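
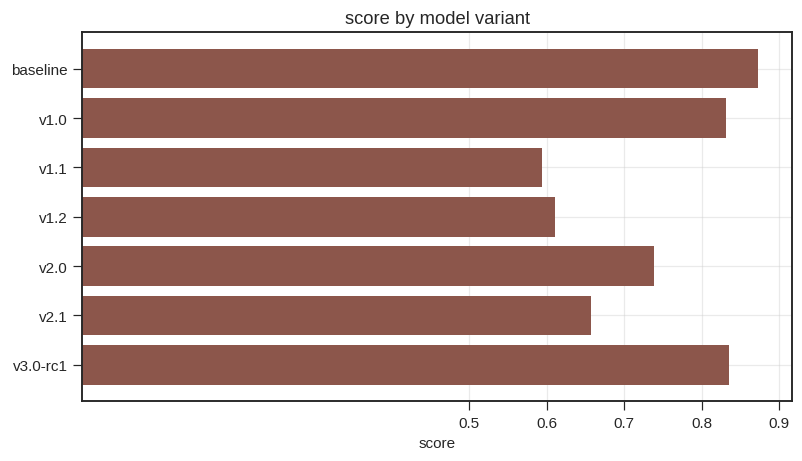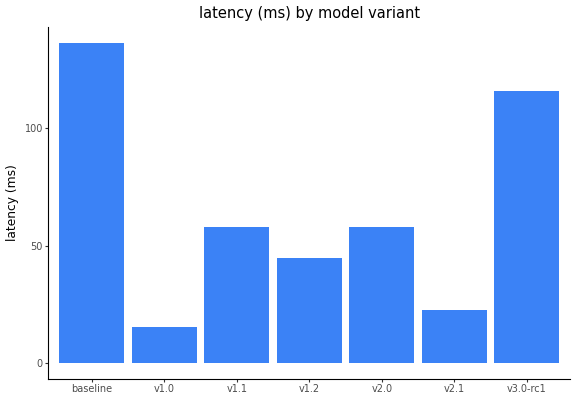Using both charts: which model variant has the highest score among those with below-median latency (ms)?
Chart 2 median latency (ms) ≈ 60; below-median model variants: v1.0, v1.2, v2.1. Among those, v1.0 has the highest score (≈ 0.8).

v1.0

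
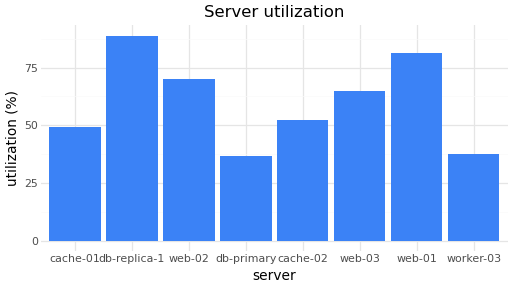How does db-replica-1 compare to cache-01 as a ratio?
db-replica-1 ≈ 90, cache-01 ≈ 50; 90/50 ≈ 1.8.

≈ 1.8×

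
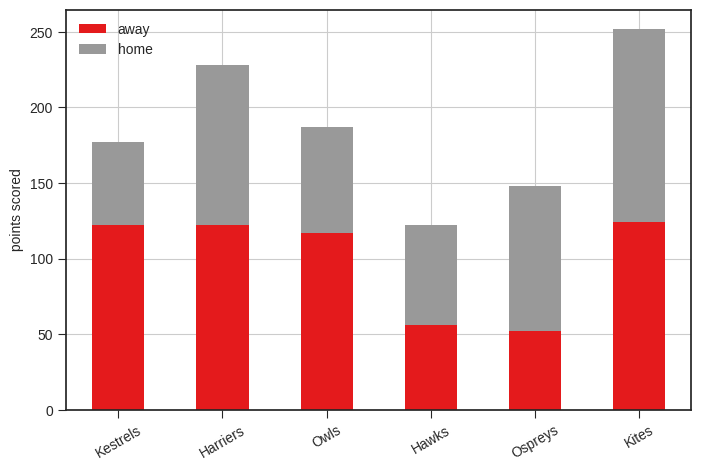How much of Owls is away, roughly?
≈ 125

away top ≈ 125, bottom ≈ 0; segment ≈ 125.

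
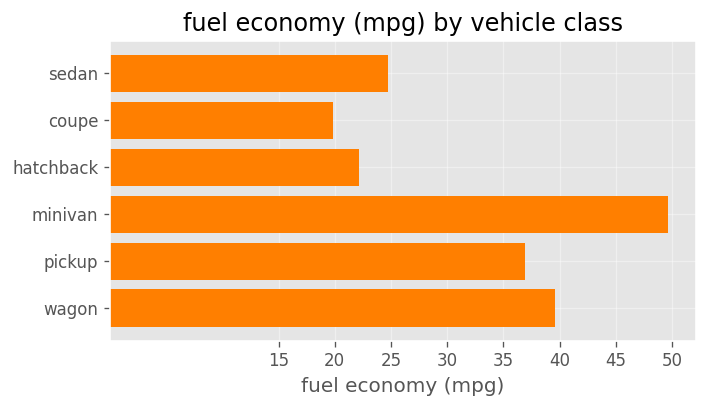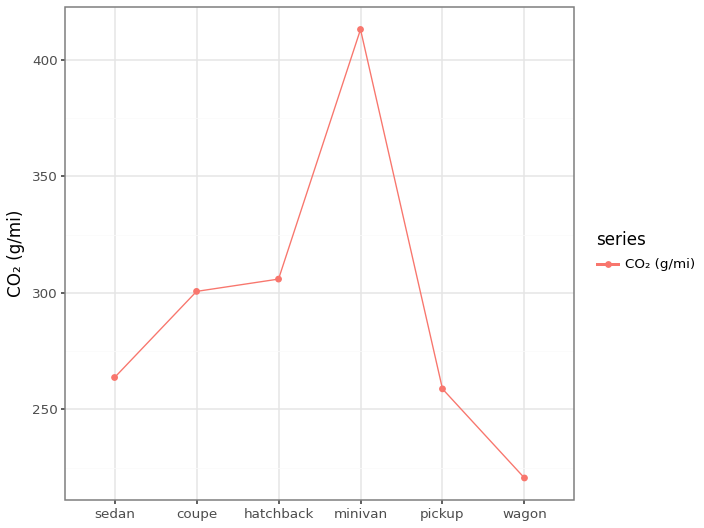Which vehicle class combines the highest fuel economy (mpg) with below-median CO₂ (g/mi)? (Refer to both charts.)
Chart 2 median CO₂ (g/mi) ≈ 300; below-median vehicle classes: sedan, pickup, wagon. Among those, wagon has the highest fuel economy (mpg) (≈ 40).

wagon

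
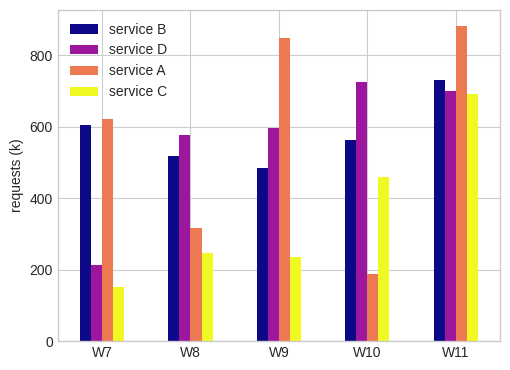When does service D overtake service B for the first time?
W8

W7: service D ≈ 200 vs service B ≈ 600 (not yet); W8: service D ≈ 600 vs service B ≈ 500 (first crossover).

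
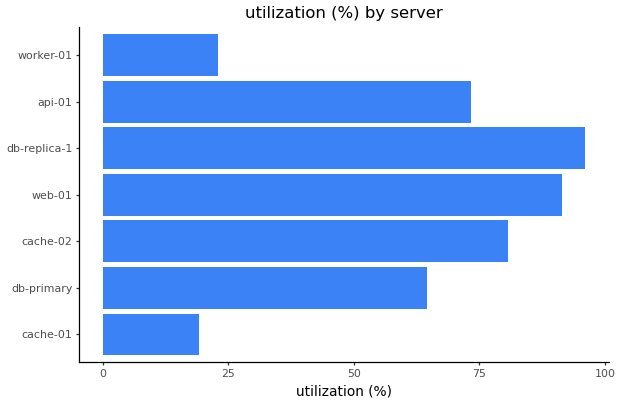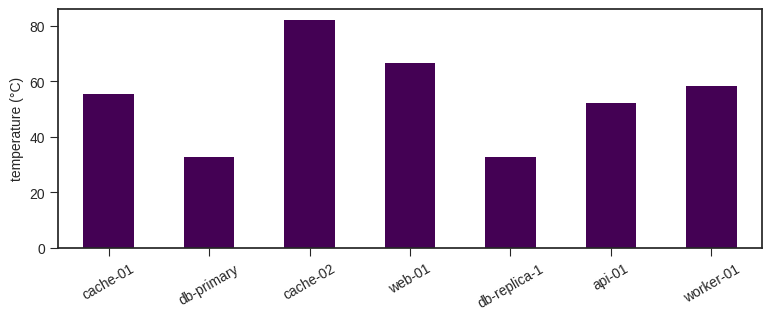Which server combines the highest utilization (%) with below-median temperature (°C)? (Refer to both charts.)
db-replica-1

Chart 2 median temperature (°C) ≈ 60; below-median servers: db-primary, db-replica-1, api-01. Among those, db-replica-1 has the highest utilization (%) (≈ 100).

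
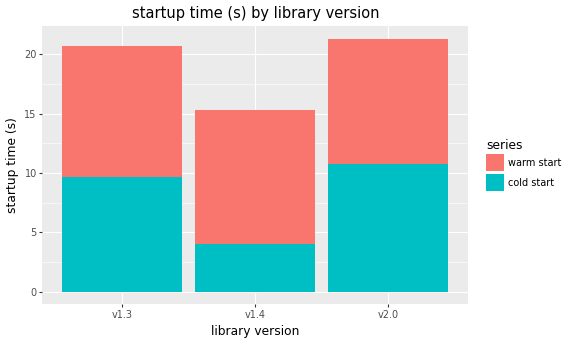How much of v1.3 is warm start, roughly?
warm start top ≈ 20, bottom ≈ 10; segment ≈ 10.

≈ 10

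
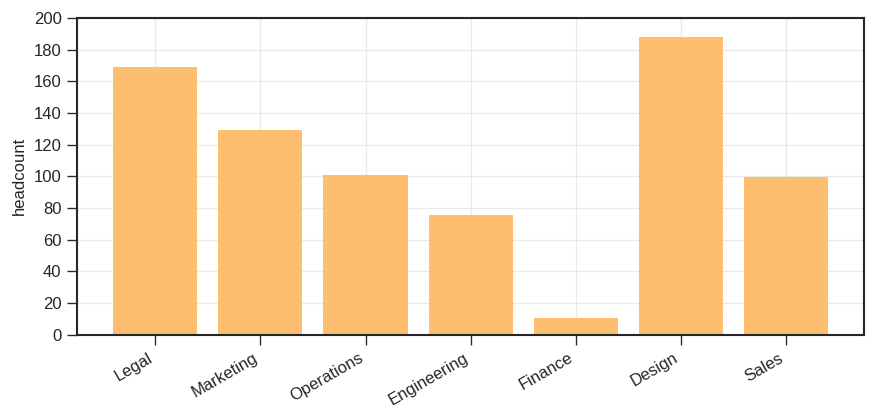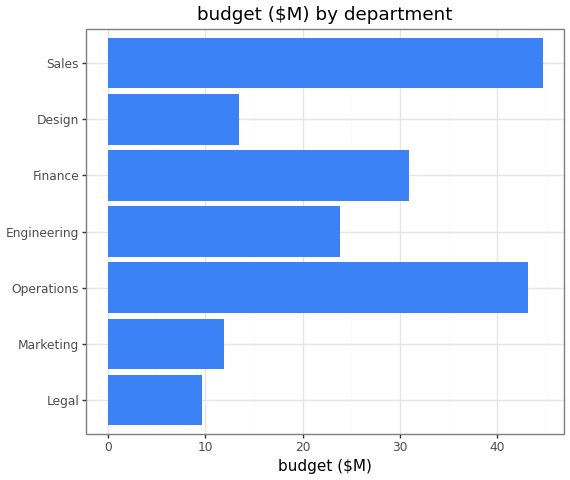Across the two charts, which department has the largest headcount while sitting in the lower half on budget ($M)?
Chart 2 median budget ($M) ≈ 25; below-median departments: Legal, Marketing, Design. Among those, Design has the highest headcount (≈ 180).

Design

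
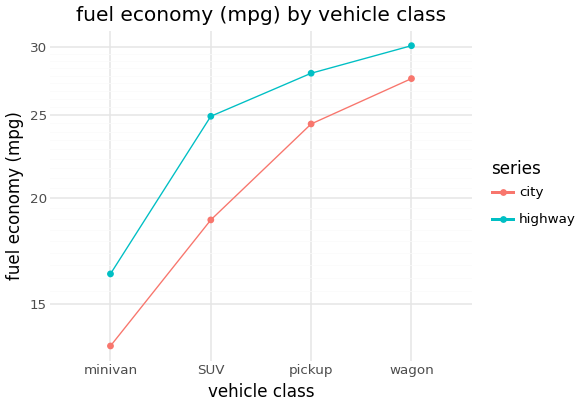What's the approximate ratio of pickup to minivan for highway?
pickup ≈ 28, minivan ≈ 16; 28/16 ≈ 1.75.

≈ 1.75×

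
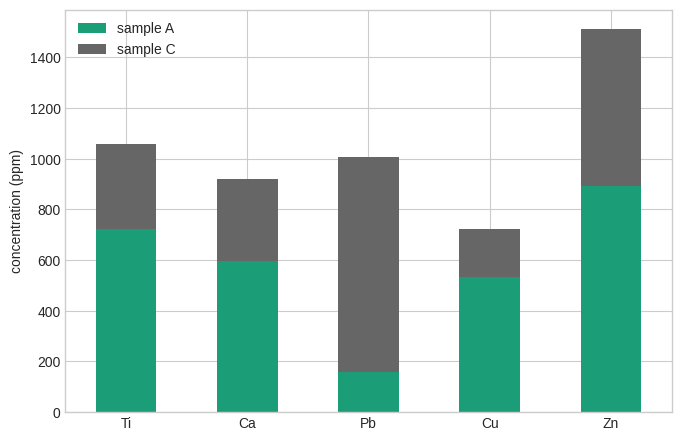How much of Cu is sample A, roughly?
≈ 600

sample A top ≈ 600, bottom ≈ 0; segment ≈ 600.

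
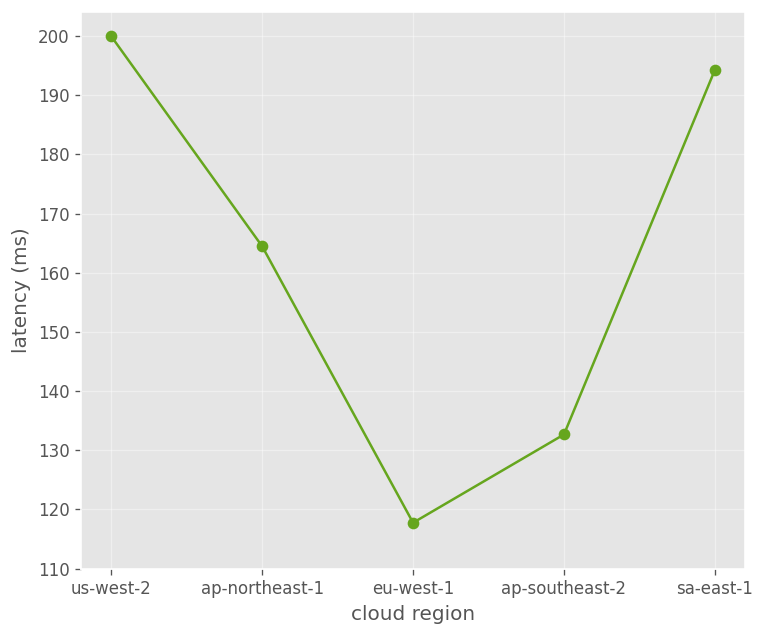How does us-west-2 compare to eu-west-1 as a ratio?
≈ 1.67×

us-west-2 ≈ 200, eu-west-1 ≈ 120; 200/120 ≈ 1.67.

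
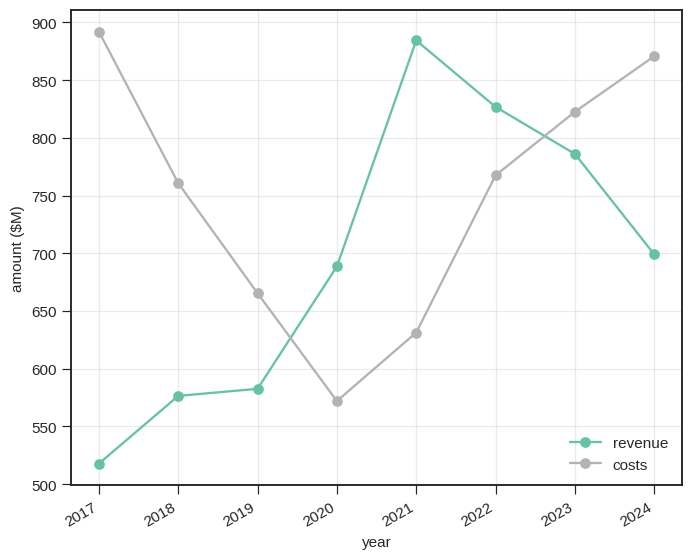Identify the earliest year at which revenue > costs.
2020

2019: revenue ≈ 600 vs costs ≈ 650 (not yet); 2020: revenue ≈ 700 vs costs ≈ 550 (first crossover).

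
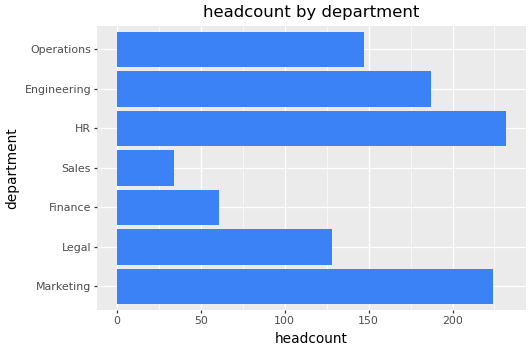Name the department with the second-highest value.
Marketing

Top 3: HR ≈ 240, Marketing ≈ 220, Engineering ≈ 180.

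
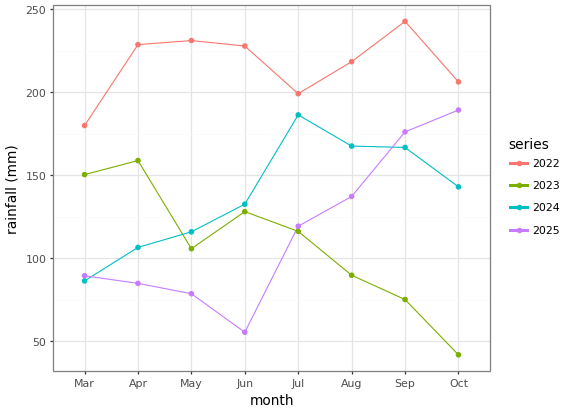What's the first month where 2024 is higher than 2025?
Mar: 2024 ≈ 80 vs 2025 ≈ 80 (not yet); Apr: 2024 ≈ 100 vs 2025 ≈ 80 (first crossover).

Apr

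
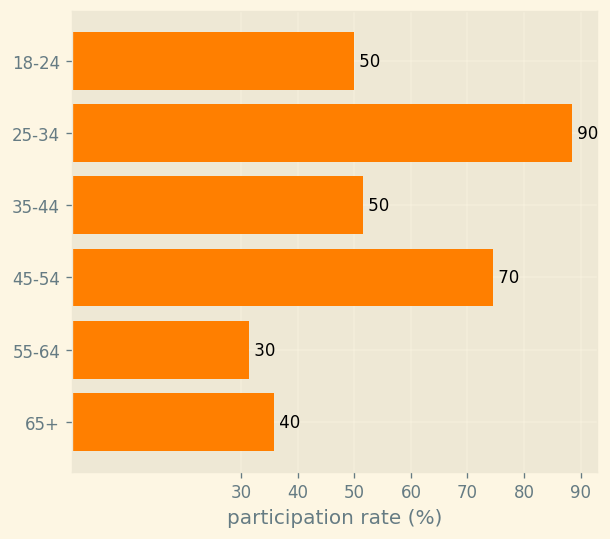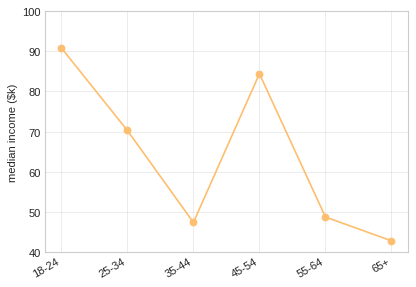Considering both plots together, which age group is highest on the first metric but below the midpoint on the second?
35-44

Chart 2 median median income ($k) ≈ 60; below-median age groups: 35-44, 55-64, 65+. Among those, 35-44 has the highest participation rate (%) (≈ 50).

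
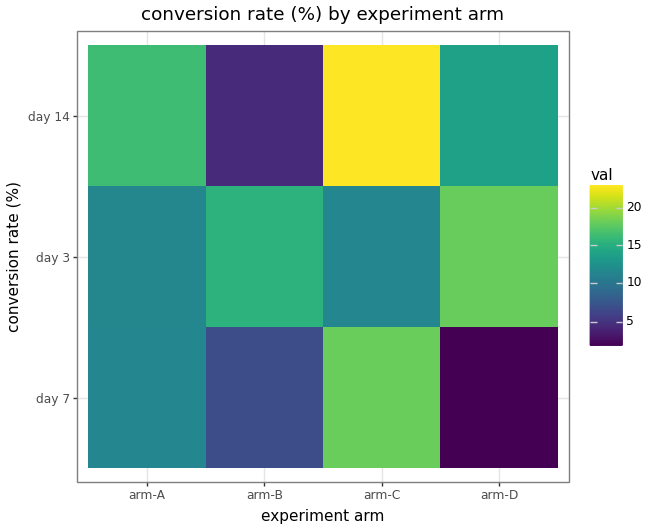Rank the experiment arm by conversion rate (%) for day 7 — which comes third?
Top 4 for day 7: arm-C ≈ 18, arm-A ≈ 12, arm-B ≈ 6, arm-D ≈ 2.

arm-B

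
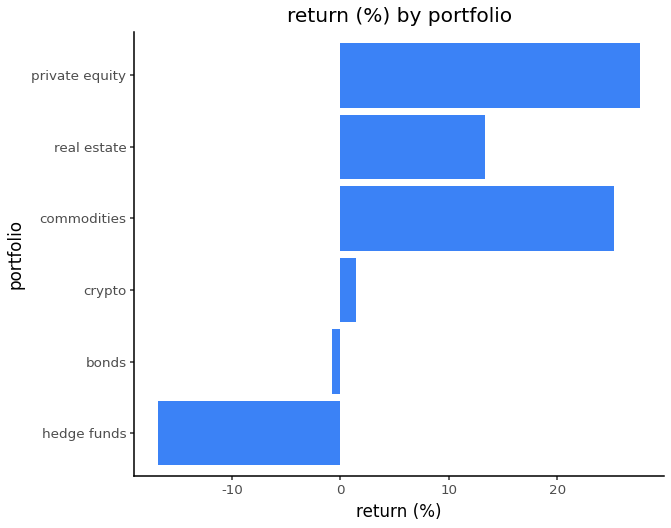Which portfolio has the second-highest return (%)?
commodities

Top 3: private equity ≈ 30, commodities ≈ 25, real estate ≈ 15.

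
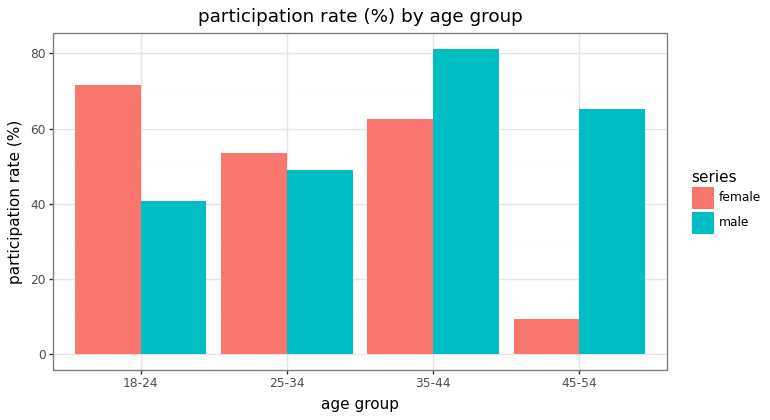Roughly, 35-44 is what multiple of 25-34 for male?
≈ 1.6×

35-44 ≈ 80, 25-34 ≈ 50; 80/50 ≈ 1.6.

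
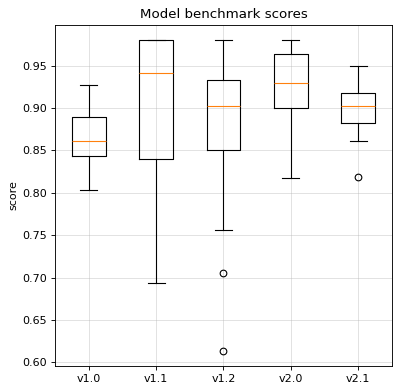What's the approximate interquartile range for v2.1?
≈ 0.04

Q3 ≈ 0.92, Q1 ≈ 0.88; IQR ≈ 0.04.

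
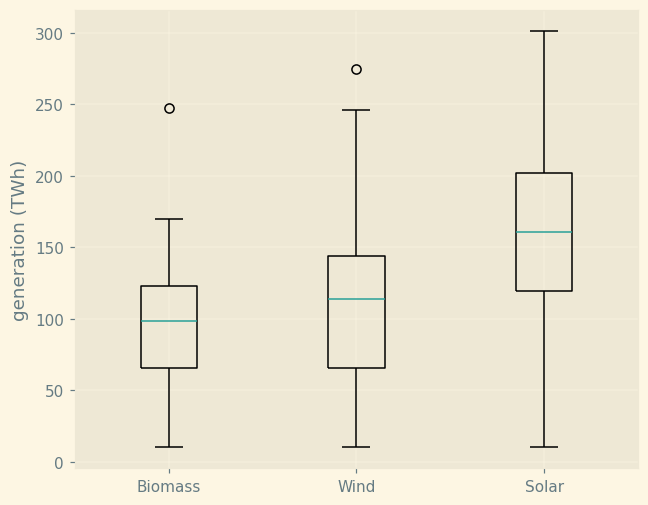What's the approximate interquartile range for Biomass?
≈ 60

Q3 ≈ 125, Q1 ≈ 65; IQR ≈ 60.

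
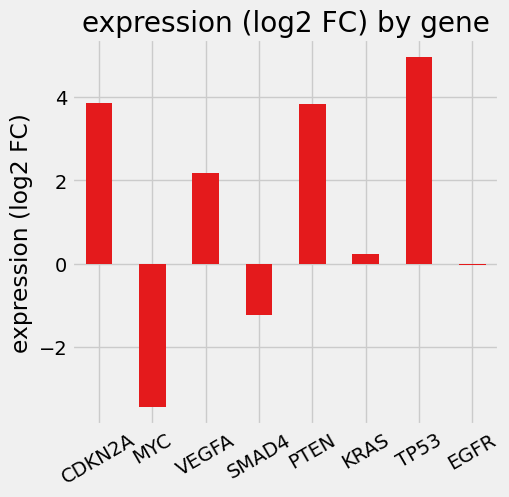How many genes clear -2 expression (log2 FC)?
Above -2: CDKN2A, VEGFA, SMAD4, PTEN, KRAS, TP53, EGFR.

7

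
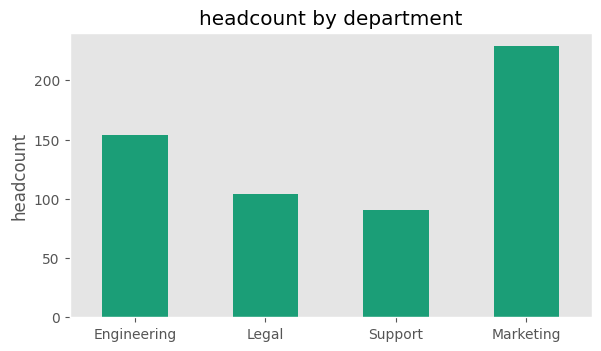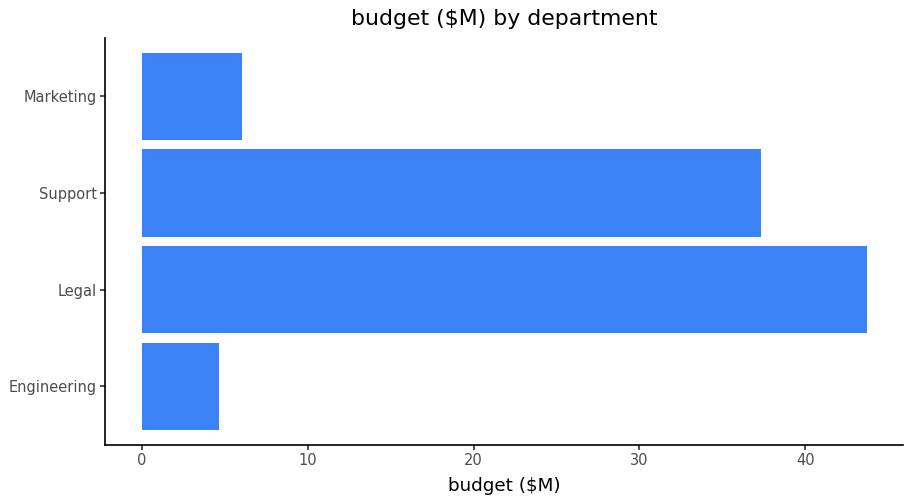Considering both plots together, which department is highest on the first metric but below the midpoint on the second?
Marketing

Chart 2 median budget ($M) ≈ 20; below-median departments: Engineering, Marketing. Among those, Marketing has the highest headcount (≈ 225).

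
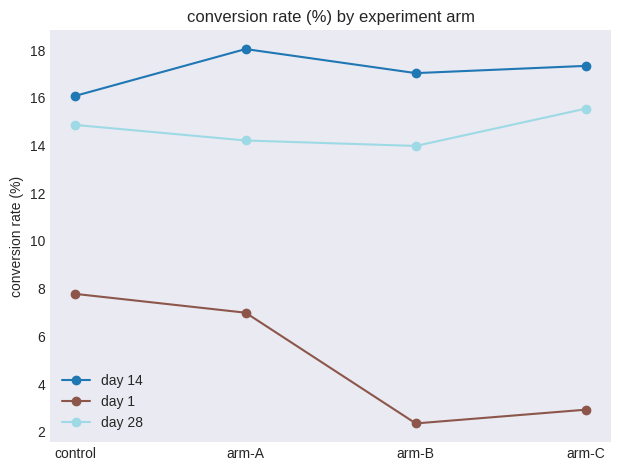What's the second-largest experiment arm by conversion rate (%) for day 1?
Top 3 for day 1: control ≈ 8, arm-A ≈ 6, arm-C ≈ 2.

arm-A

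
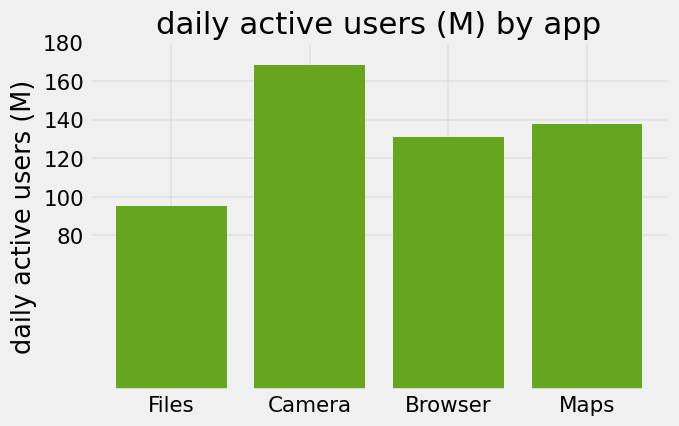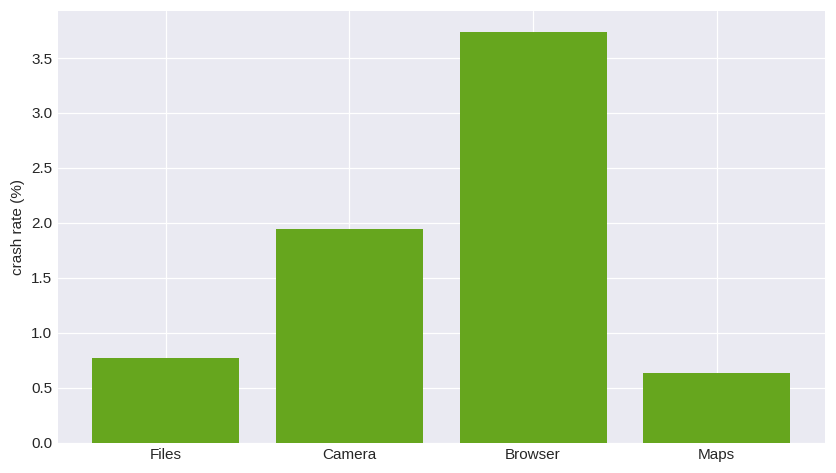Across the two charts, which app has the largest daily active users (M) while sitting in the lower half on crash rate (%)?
Chart 2 median crash rate (%) ≈ 1.5; below-median apps: Files, Maps. Among those, Maps has the highest daily active users (M) (≈ 140).

Maps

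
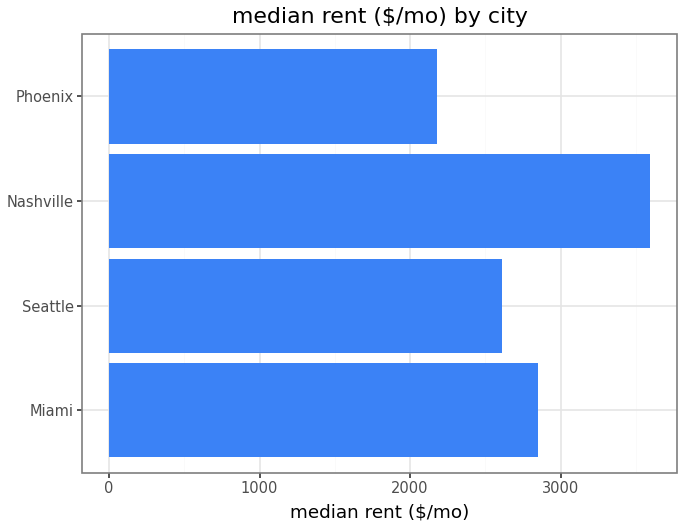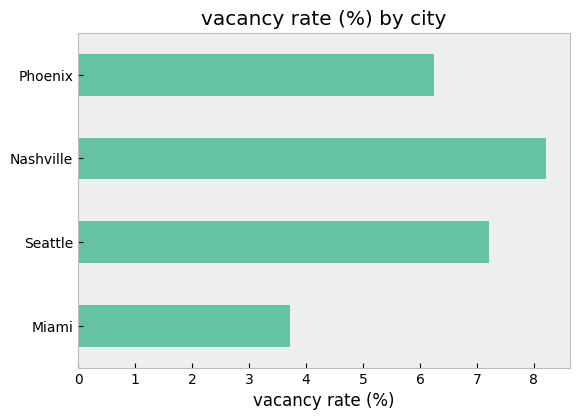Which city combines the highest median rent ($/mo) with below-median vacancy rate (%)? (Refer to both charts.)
Miami

Chart 2 median vacancy rate (%) ≈ 7; below-median cities: Miami, Phoenix. Among those, Miami has the highest median rent ($/mo) (≈ 3000).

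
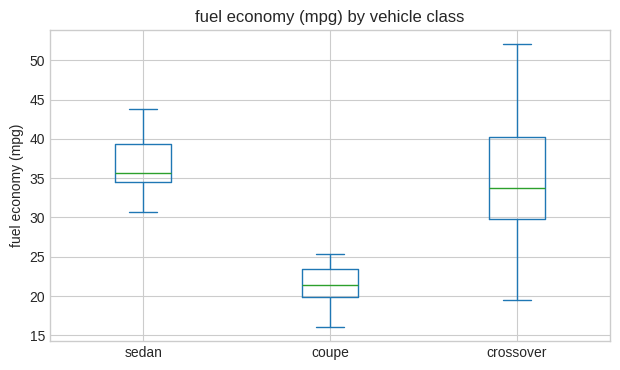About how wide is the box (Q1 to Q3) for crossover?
≈ 10

Q3 ≈ 40, Q1 ≈ 30; IQR ≈ 10.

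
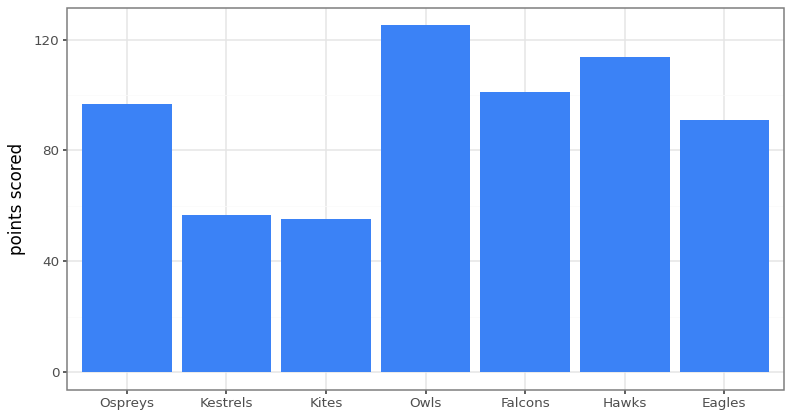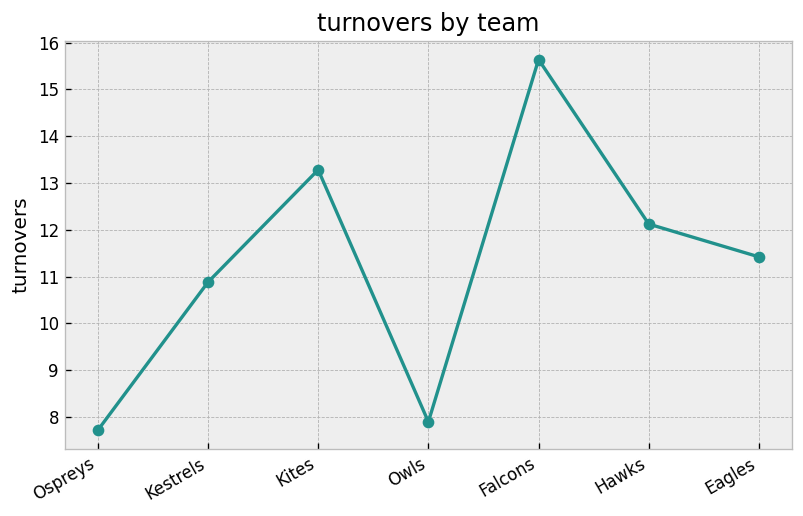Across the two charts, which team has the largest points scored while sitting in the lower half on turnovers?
Owls

Chart 2 median turnovers ≈ 12; below-median teams: Ospreys, Kestrels, Owls. Among those, Owls has the highest points scored (≈ 120).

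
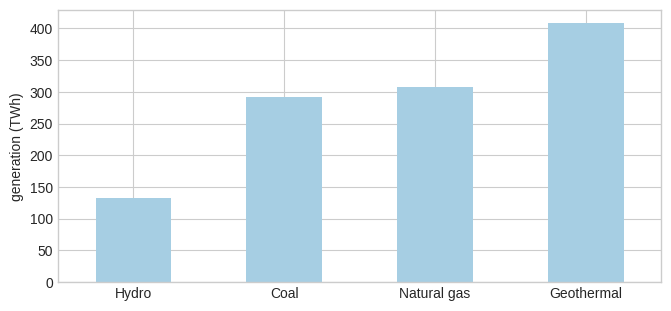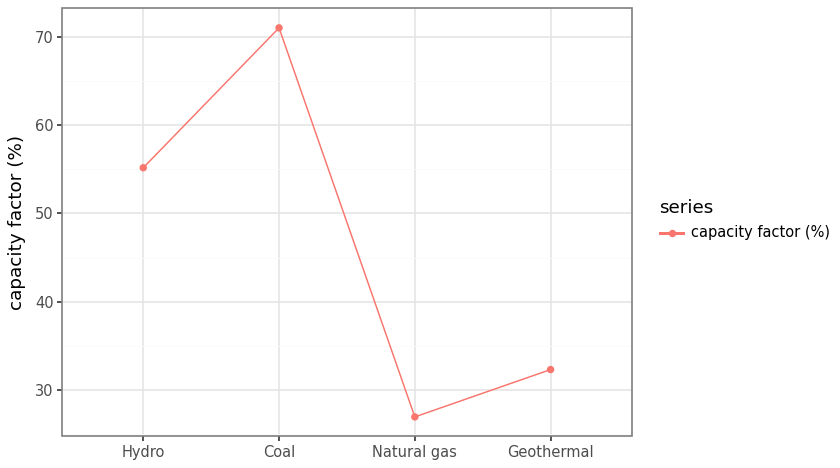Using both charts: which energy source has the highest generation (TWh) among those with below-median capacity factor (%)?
Geothermal

Chart 2 median capacity factor (%) ≈ 40; below-median energy sources: Natural gas, Geothermal. Among those, Geothermal has the highest generation (TWh) (≈ 400).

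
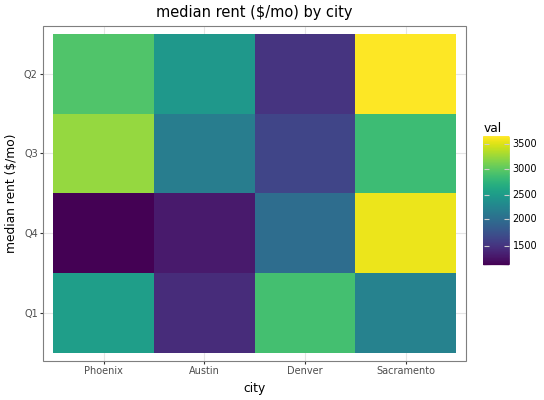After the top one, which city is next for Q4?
Denver

Top 3 for Q4: Sacramento ≈ 3500, Denver ≈ 2000, Austin ≈ 1500.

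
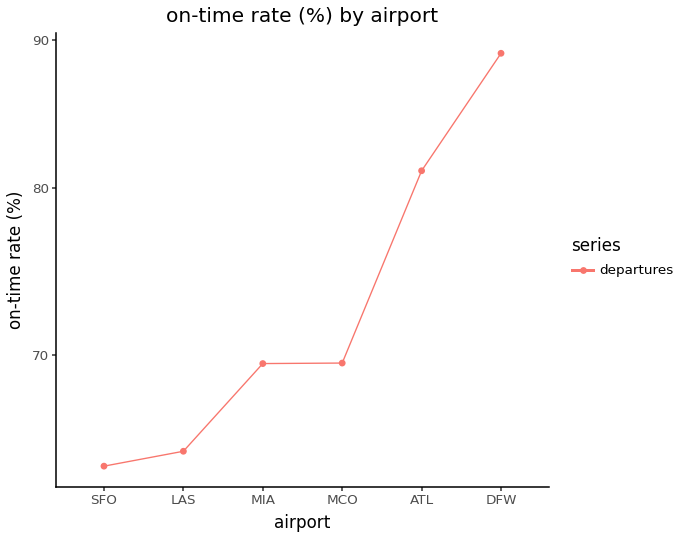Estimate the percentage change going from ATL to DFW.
ATL ≈ 80, DFW ≈ 90; (90 − 80) / 80 ≈ +12.5%.

≈ +12.5%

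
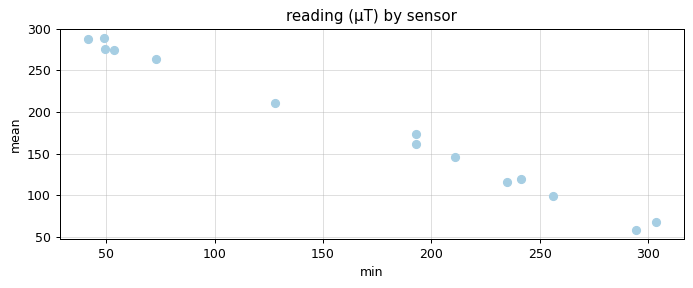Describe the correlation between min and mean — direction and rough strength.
negative, strong

Points are negatively correlated; strong (|r| ≈ 1.0).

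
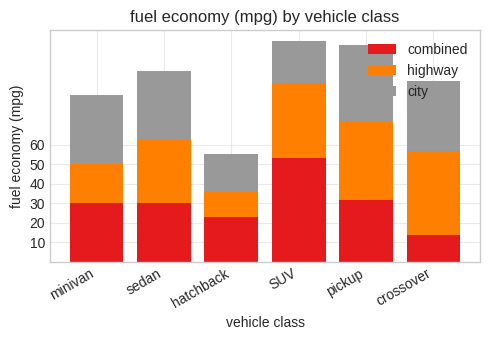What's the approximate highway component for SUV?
highway top ≈ 90, bottom ≈ 50; segment ≈ 40.

≈ 40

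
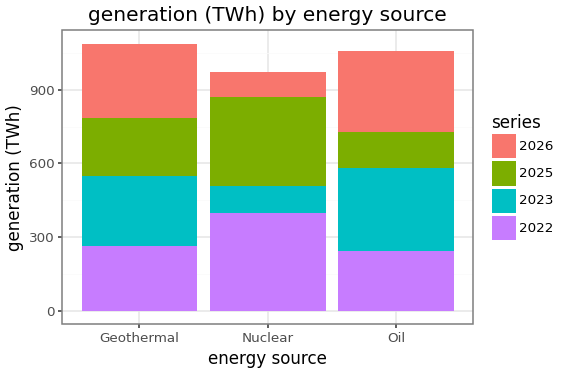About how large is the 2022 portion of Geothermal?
2022 top ≈ 300, bottom ≈ 0; segment ≈ 300.

≈ 300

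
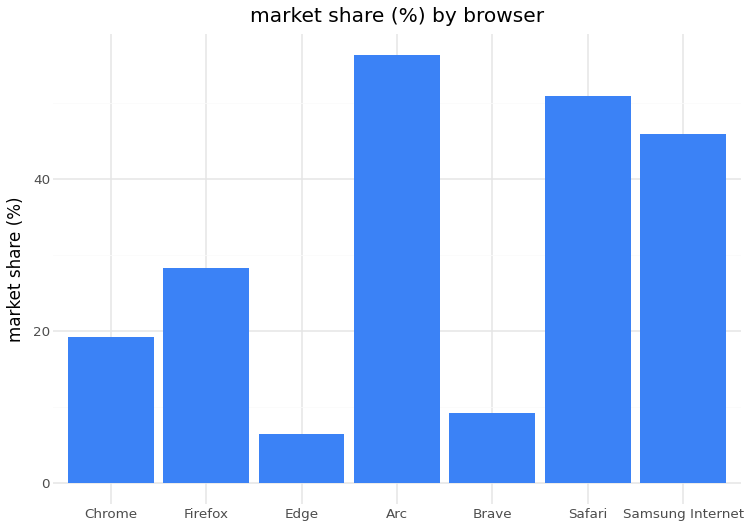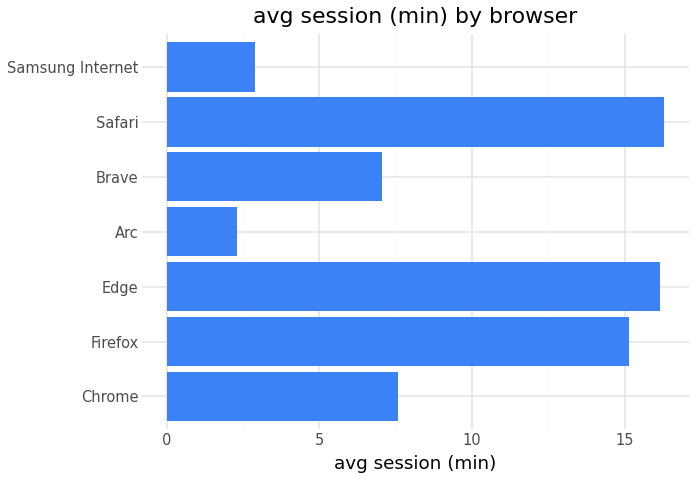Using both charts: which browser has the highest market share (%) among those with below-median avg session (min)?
Arc

Chart 2 median avg session (min) ≈ 8; below-median browsers: Arc, Brave, Samsung Internet. Among those, Arc has the highest market share (%) (≈ 60).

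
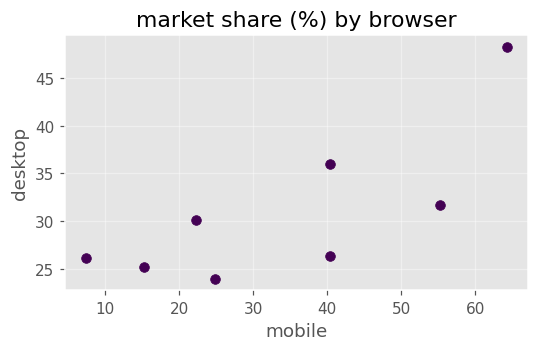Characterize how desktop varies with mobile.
positive, strong

Points are positively correlated; strong (|r| ≈ 0.8).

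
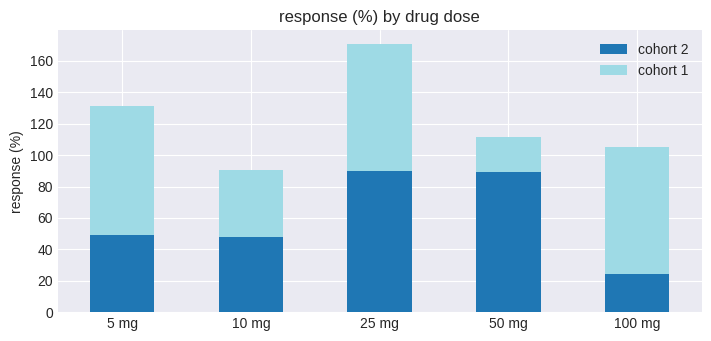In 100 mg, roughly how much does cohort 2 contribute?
cohort 2 top ≈ 20, bottom ≈ 0; segment ≈ 20.

≈ 20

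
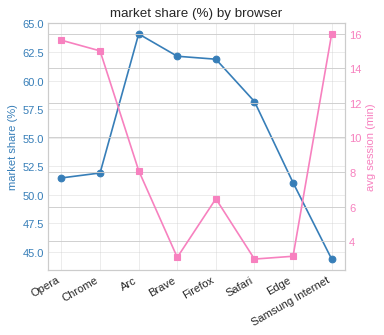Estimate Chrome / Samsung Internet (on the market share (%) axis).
Chrome ≈ 52, Samsung Internet ≈ 44; 52/44 ≈ 1.18.

≈ 1.18×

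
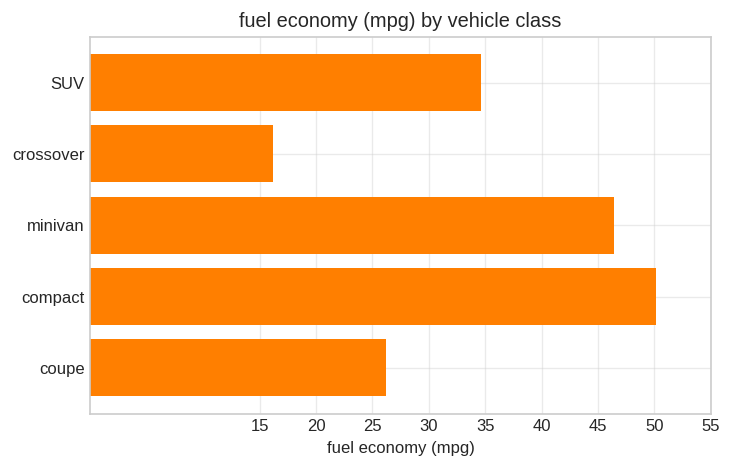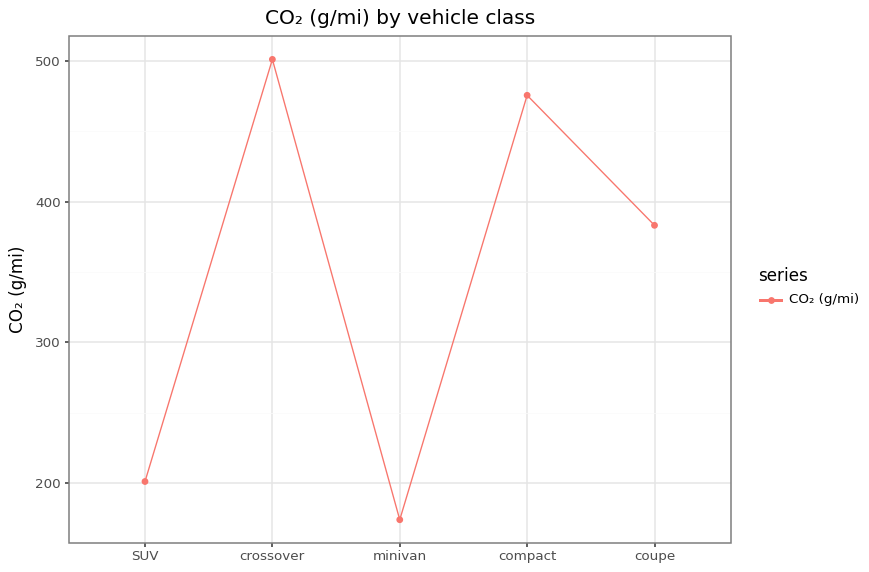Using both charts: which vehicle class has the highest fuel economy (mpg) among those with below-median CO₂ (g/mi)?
Chart 2 median CO₂ (g/mi) ≈ 400; below-median vehicle classes: SUV, minivan. Among those, minivan has the highest fuel economy (mpg) (≈ 45).

minivan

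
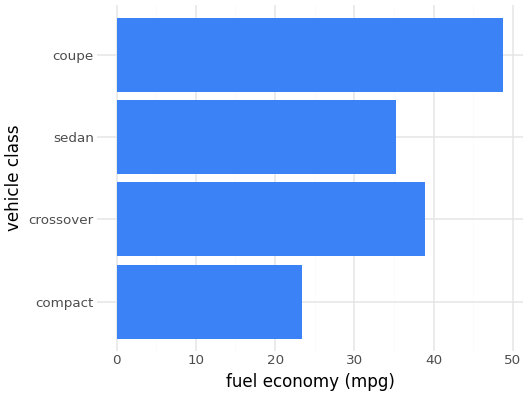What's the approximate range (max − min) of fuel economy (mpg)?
≈ 25

Max coupe ≈ 50, min compact ≈ 25; range ≈ 25.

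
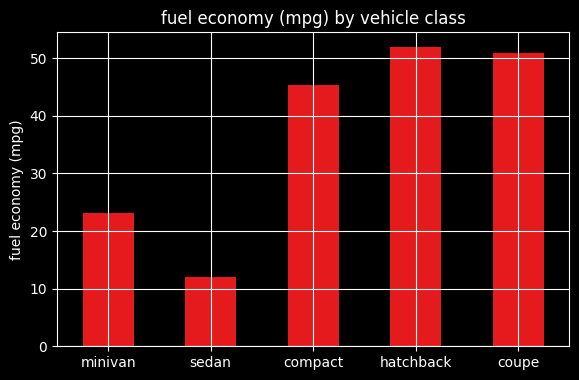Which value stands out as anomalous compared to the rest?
sedan ≈ 10; the rest sit between ≈ 25 and ≈ 50.

sedan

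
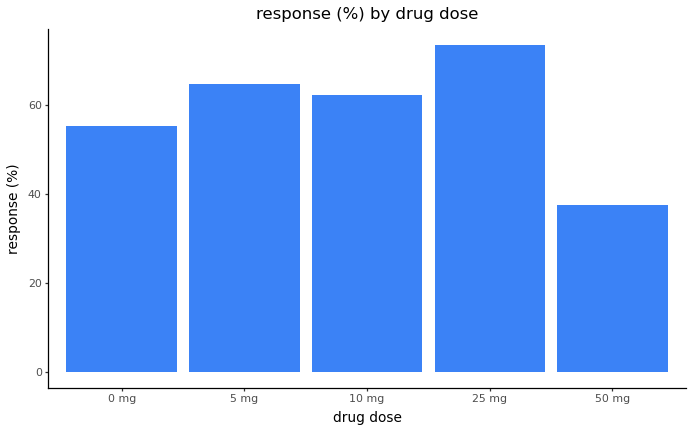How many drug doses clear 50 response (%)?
Above 50: 0 mg, 5 mg, 10 mg, 25 mg.

4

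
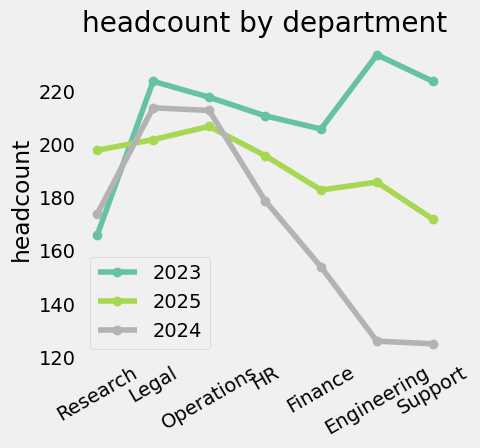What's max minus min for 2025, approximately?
≈ 40

Max Operations ≈ 210, min Support ≈ 170; range ≈ 40.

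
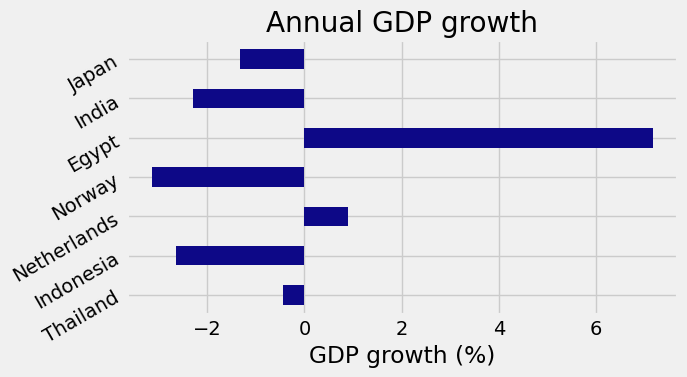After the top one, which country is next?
Netherlands

Top 3: Egypt ≈ 7, Netherlands ≈ 1, Thailand ≈ 0.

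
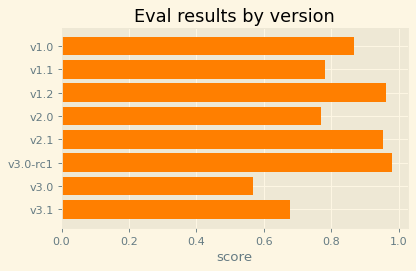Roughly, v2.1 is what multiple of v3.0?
≈ 1.67×

v2.1 ≈ 1.0, v3.0 ≈ 0.6; 1.0/0.6 ≈ 1.67.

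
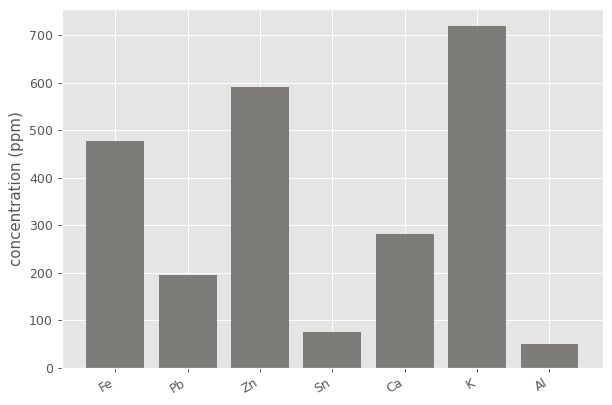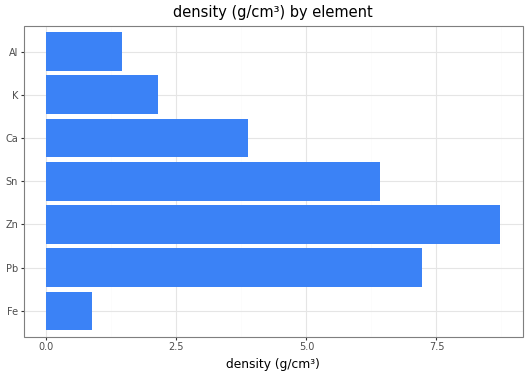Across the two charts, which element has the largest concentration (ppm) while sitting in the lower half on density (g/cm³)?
Chart 2 median density (g/cm³) ≈ 4; below-median elements: Fe, K, Al. Among those, K has the highest concentration (ppm) (≈ 700).

K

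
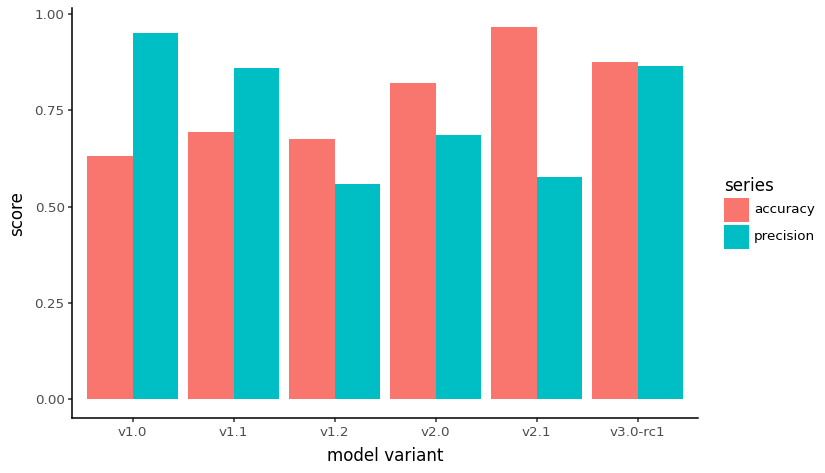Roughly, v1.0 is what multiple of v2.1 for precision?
≈ 1.67×

v1.0 ≈ 1.0, v2.1 ≈ 0.6; 1.0/0.6 ≈ 1.67.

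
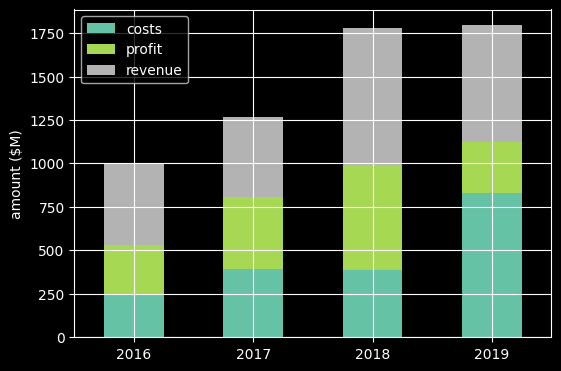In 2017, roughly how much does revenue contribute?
revenue top ≈ 1200, bottom ≈ 800; segment ≈ 400.

≈ 400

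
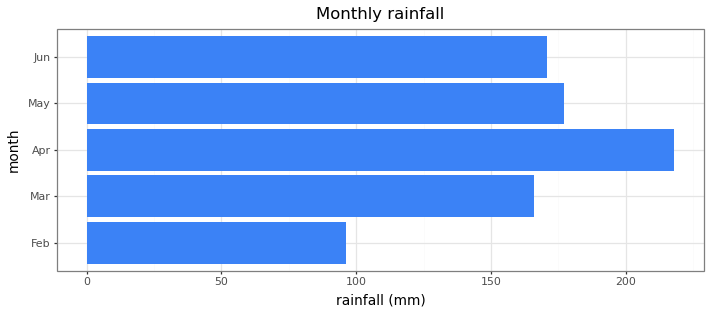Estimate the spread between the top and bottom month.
Max Apr ≈ 220, min Feb ≈ 100; range ≈ 120.

≈ 120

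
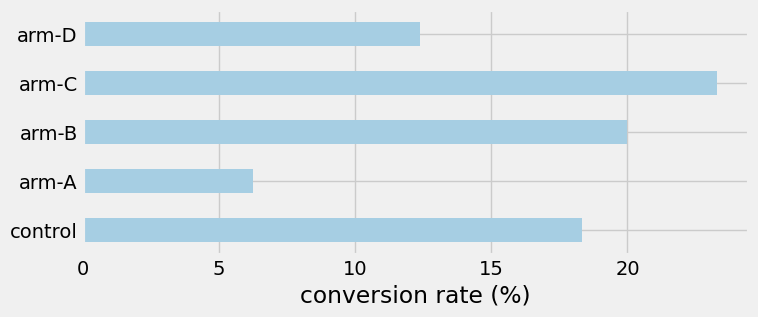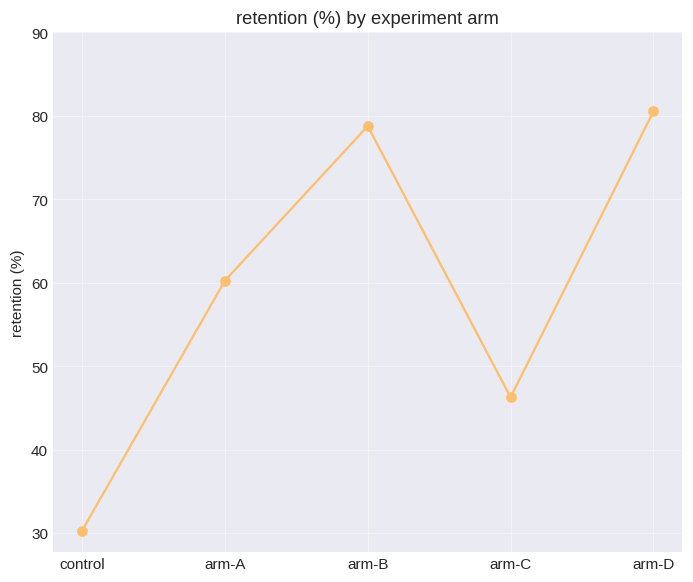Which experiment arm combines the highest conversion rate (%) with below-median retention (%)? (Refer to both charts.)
Chart 2 median retention (%) ≈ 60; below-median experiment arms: control, arm-C. Among those, arm-C has the highest conversion rate (%) (≈ 25).

arm-C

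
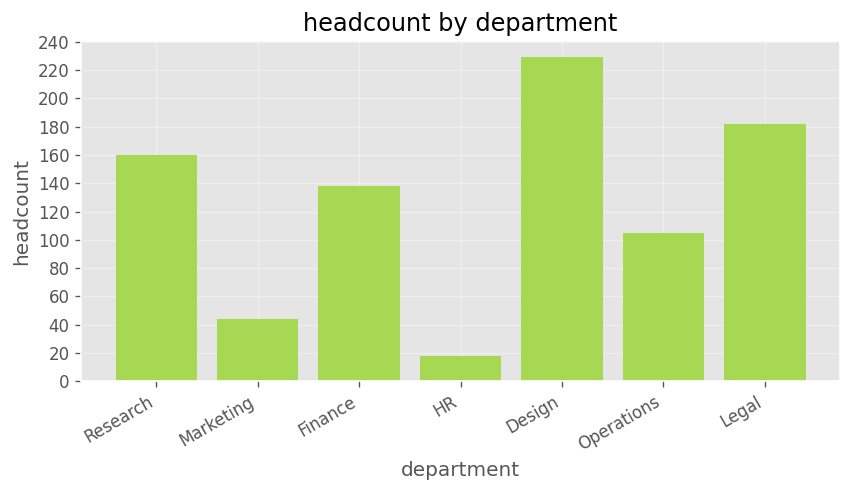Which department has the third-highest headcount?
Top 4: Design ≈ 220, Legal ≈ 180, Research ≈ 160, Finance ≈ 140.

Research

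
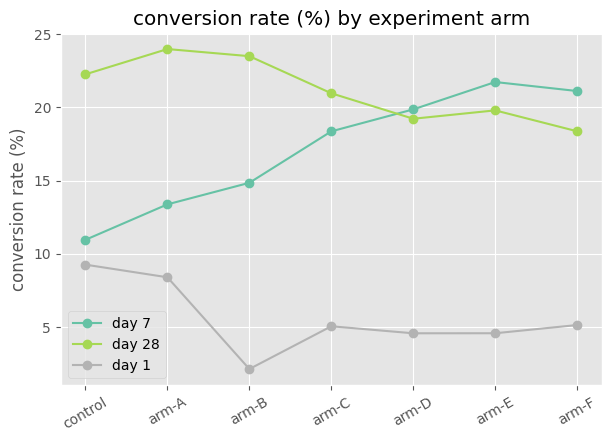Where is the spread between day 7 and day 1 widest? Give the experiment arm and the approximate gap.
arm-E: day 7 ≈ 22, day 1 ≈ 4 → gap ≈ 18. Next-largest (arm-F) is only ≈ 16.

arm-E, ≈ 18 %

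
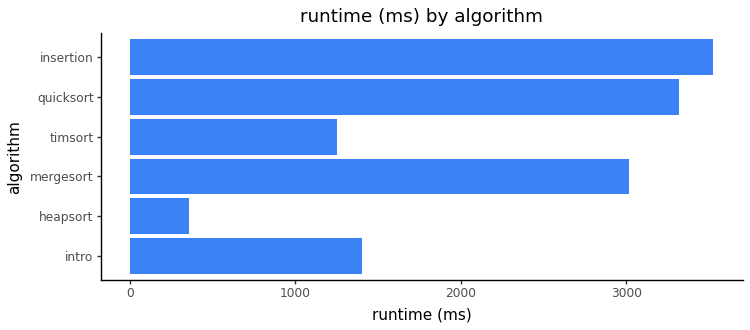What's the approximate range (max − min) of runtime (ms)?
≈ 3000

Max insertion ≈ 3500, min heapsort ≈ 500; range ≈ 3000.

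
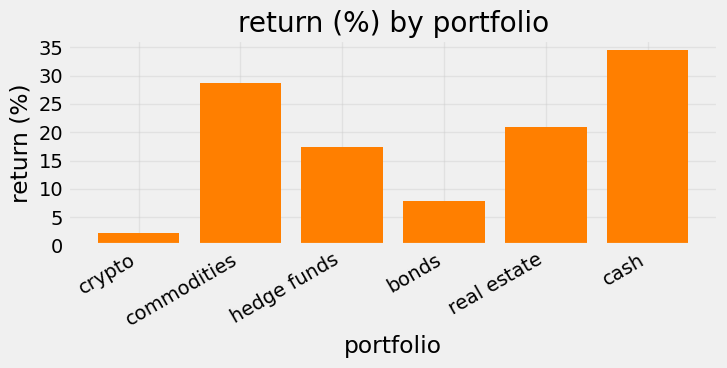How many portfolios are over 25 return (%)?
Above 25: commodities, cash.

2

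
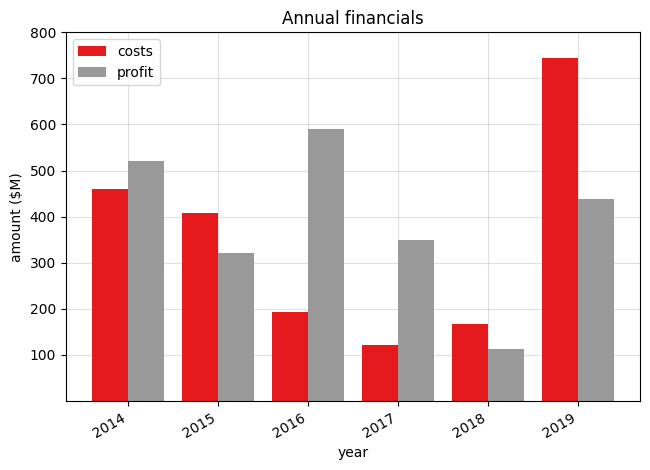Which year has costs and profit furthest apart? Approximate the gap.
2016, ≈ 400 $M

2016: costs ≈ 200, profit ≈ 600 → gap ≈ 400. Next-largest (2019) is only ≈ 300.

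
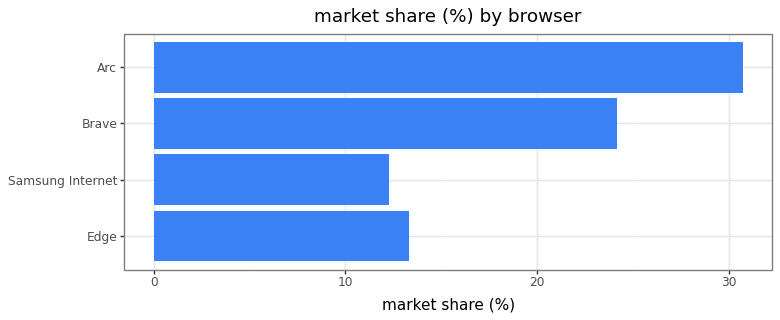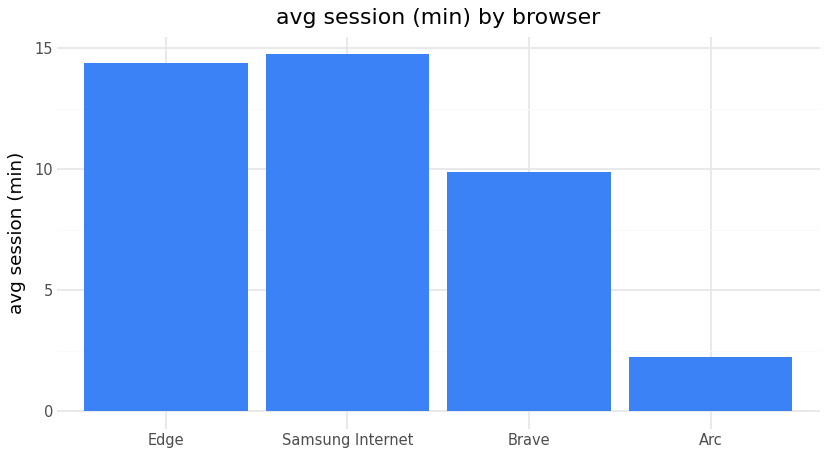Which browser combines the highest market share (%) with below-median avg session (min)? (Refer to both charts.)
Chart 2 median avg session (min) ≈ 12; below-median browsers: Brave, Arc. Among those, Arc has the highest market share (%) (≈ 30).

Arc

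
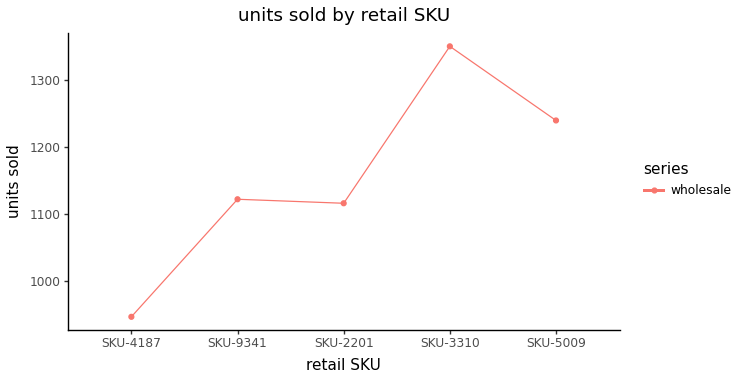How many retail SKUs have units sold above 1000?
Above 1000: SKU-9341, SKU-2201, SKU-3310, SKU-5009.

4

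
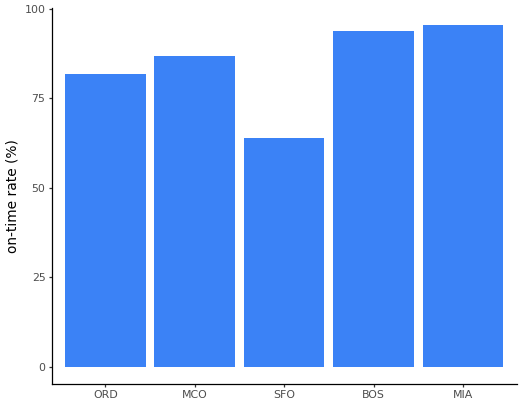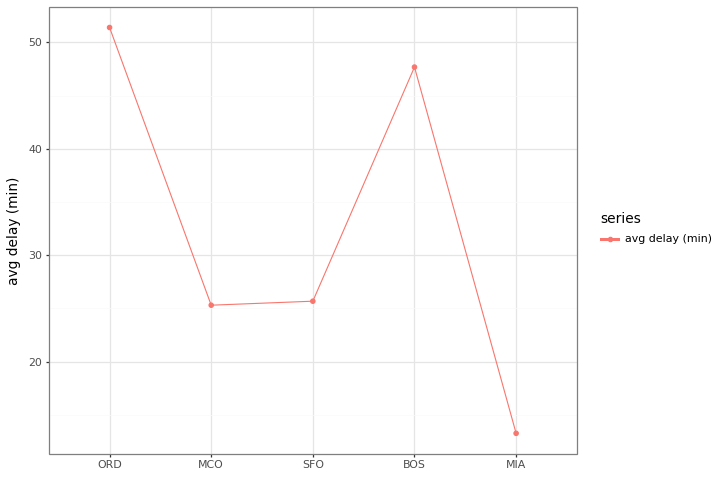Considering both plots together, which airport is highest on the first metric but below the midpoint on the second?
MIA

Chart 2 median avg delay (min) ≈ 25; below-median airports: MCO, MIA. Among those, MIA has the highest on-time rate (%) (≈ 100).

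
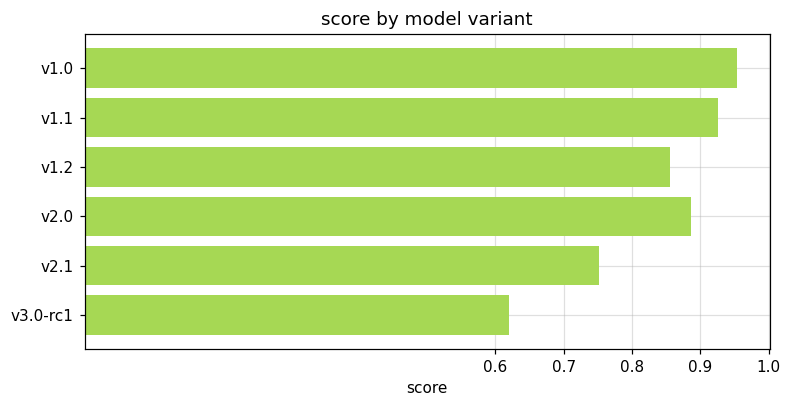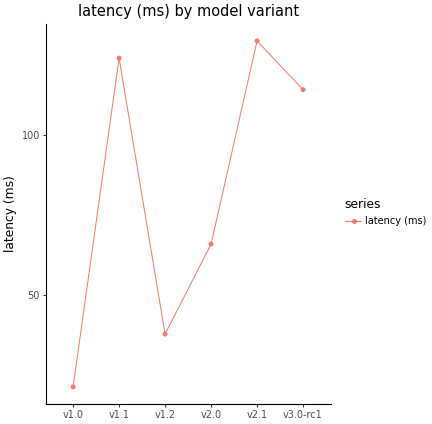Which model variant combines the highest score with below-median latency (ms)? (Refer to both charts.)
Chart 2 median latency (ms) ≈ 80; below-median model variants: v1.0, v1.2, v2.0. Among those, v1.0 has the highest score (≈ 1).

v1.0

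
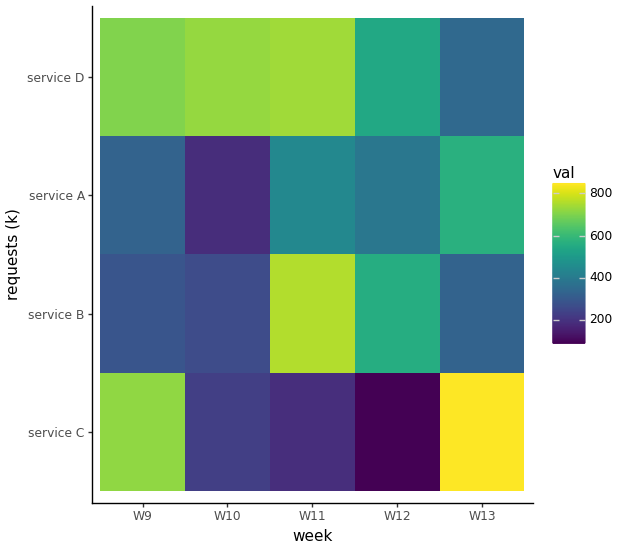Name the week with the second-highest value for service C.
Top 3 for service C: W13 ≈ 800, W9 ≈ 700, W10 ≈ 200.

W9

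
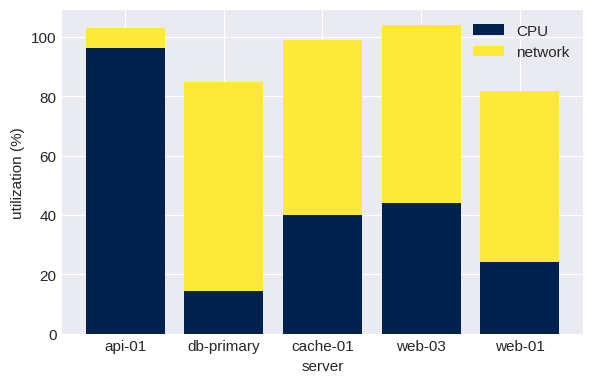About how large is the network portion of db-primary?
≈ 70

network top ≈ 80, bottom ≈ 10; segment ≈ 70.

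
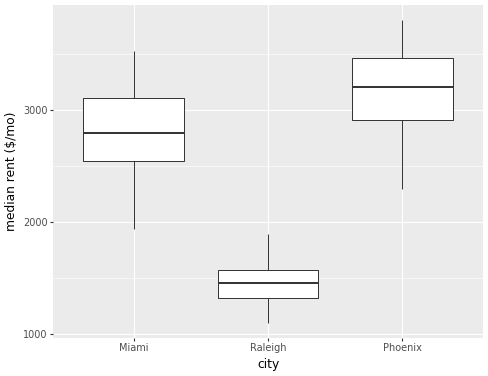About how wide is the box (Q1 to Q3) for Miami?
Q3 ≈ 3200, Q1 ≈ 2600; IQR ≈ 600.

≈ 600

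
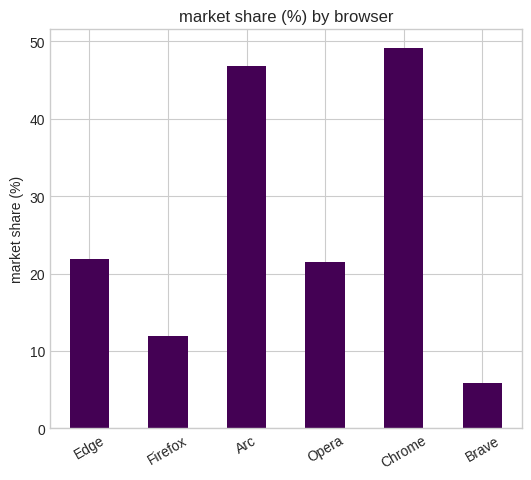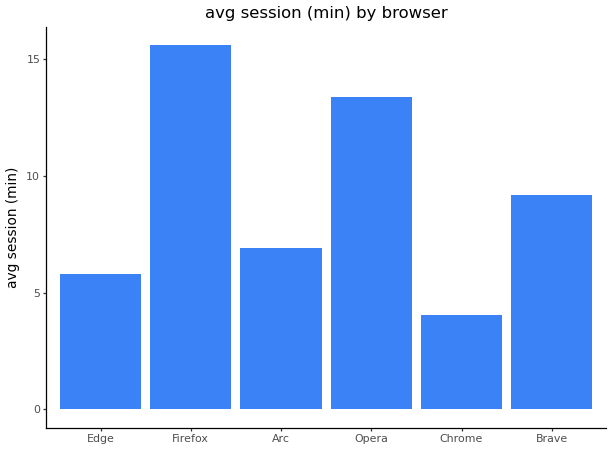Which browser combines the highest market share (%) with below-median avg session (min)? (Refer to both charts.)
Chart 2 median avg session (min) ≈ 8; below-median browsers: Edge, Arc, Chrome. Among those, Chrome has the highest market share (%) (≈ 50).

Chrome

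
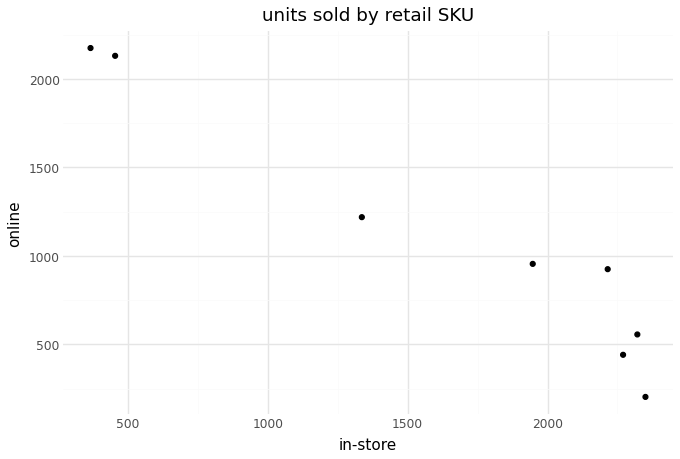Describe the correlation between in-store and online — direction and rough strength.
negative, strong

Points are negatively correlated; strong (|r| ≈ 1.0).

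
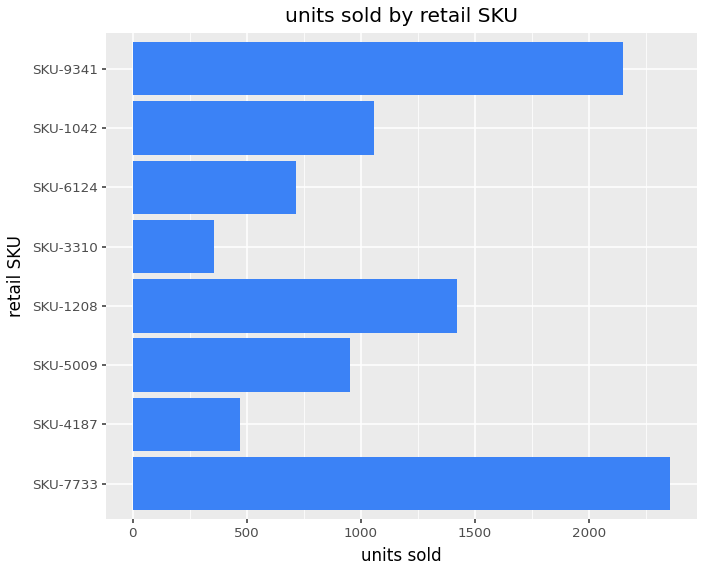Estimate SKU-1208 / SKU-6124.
SKU-1208 ≈ 1400, SKU-6124 ≈ 800; 1400/800 ≈ 1.75.

≈ 1.75×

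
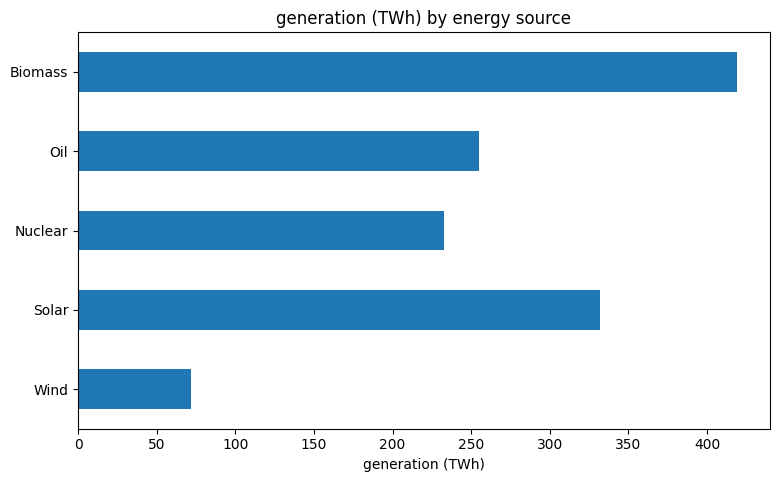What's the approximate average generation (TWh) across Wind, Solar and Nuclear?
(50 + 350 + 250) / 3 ≈ 217.

≈ 217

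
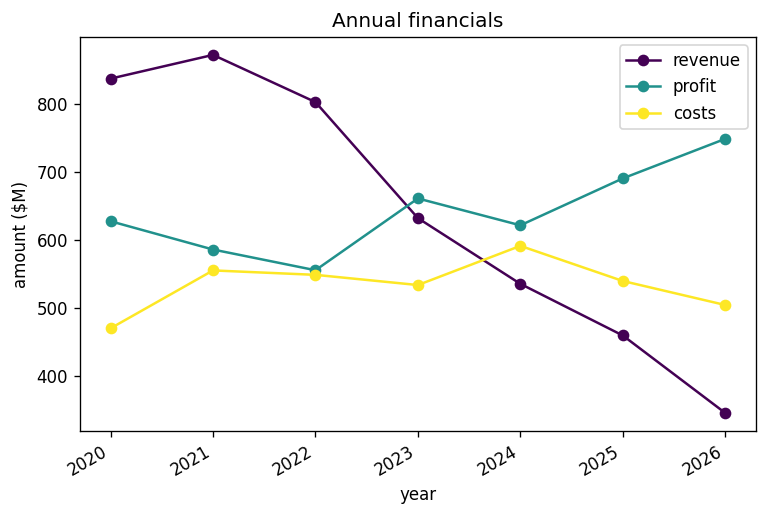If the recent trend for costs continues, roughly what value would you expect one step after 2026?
≈ 450

Last three: 600, 550, 500 → slope ≈ -50/step → next ≈ 450.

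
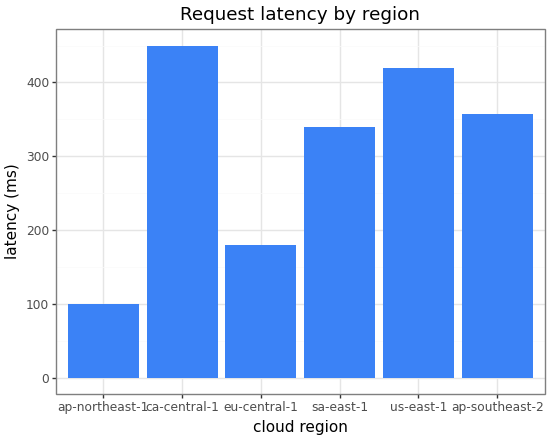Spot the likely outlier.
ap-northeast-1

ap-northeast-1 ≈ 100; the rest sit between ≈ 200 and ≈ 450.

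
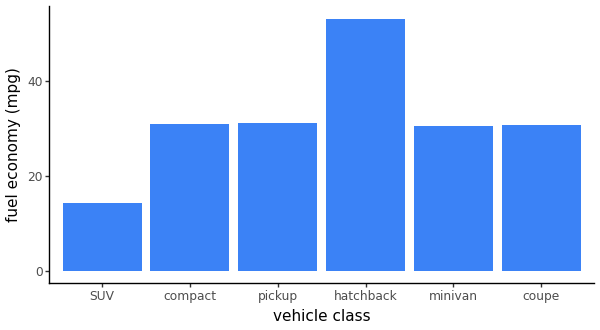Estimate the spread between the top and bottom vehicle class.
≈ 40

Max hatchback ≈ 55, min SUV ≈ 15; range ≈ 40.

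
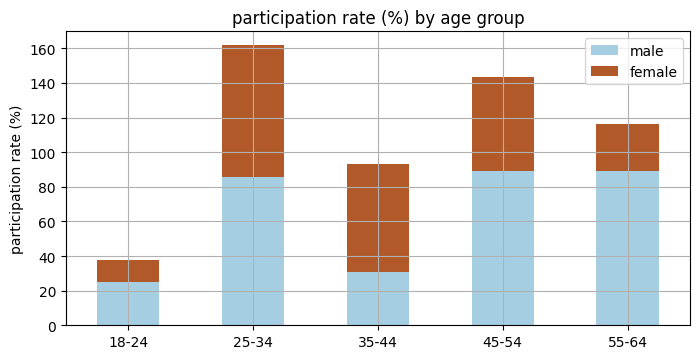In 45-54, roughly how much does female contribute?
female top ≈ 140, bottom ≈ 80; segment ≈ 60.

≈ 60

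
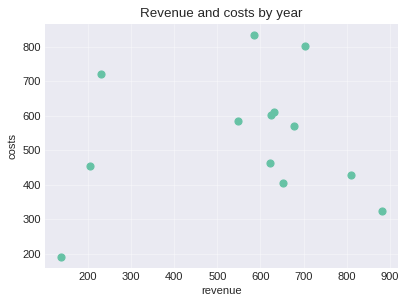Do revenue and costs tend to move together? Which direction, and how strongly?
Points are roughly uncorrelated; weak (|r| ≈ 0.1).

no clear correlation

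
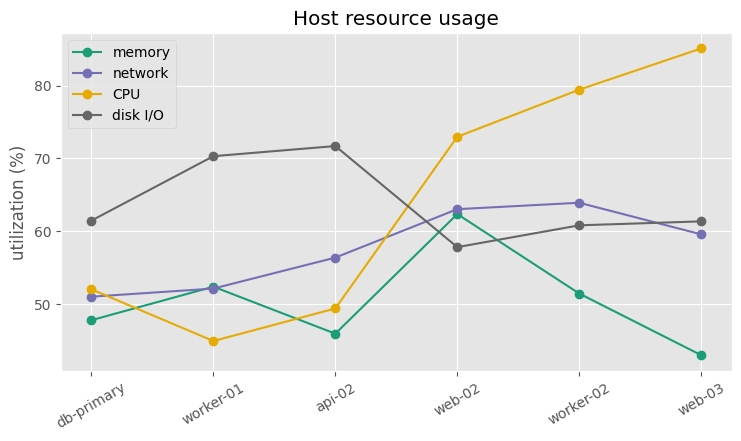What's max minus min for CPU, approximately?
Max web-03 ≈ 85, min worker-01 ≈ 45; range ≈ 40.

≈ 40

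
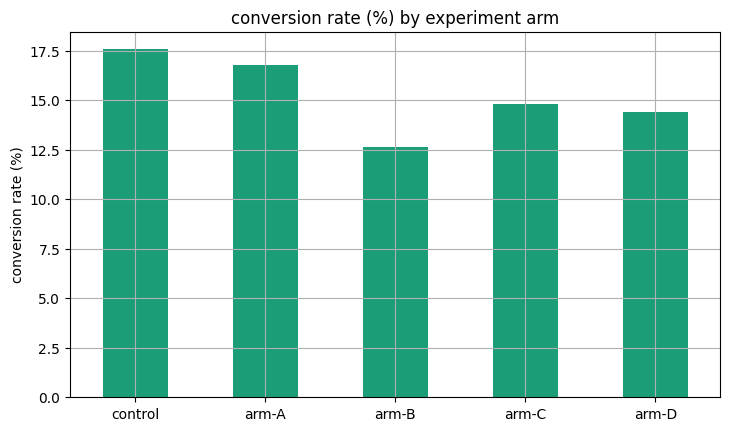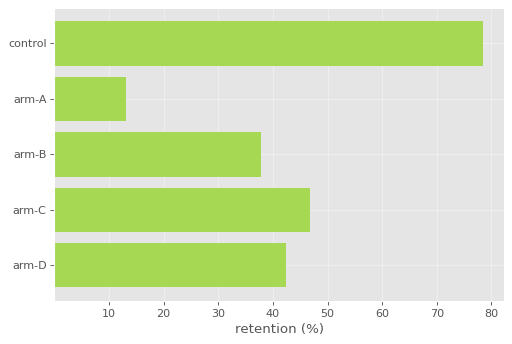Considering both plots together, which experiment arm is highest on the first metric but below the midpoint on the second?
Chart 2 median retention (%) ≈ 40; below-median experiment arms: arm-A, arm-B. Among those, arm-A has the highest conversion rate (%) (≈ 16).

arm-A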